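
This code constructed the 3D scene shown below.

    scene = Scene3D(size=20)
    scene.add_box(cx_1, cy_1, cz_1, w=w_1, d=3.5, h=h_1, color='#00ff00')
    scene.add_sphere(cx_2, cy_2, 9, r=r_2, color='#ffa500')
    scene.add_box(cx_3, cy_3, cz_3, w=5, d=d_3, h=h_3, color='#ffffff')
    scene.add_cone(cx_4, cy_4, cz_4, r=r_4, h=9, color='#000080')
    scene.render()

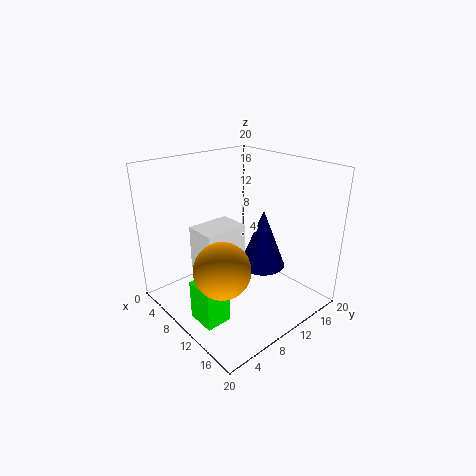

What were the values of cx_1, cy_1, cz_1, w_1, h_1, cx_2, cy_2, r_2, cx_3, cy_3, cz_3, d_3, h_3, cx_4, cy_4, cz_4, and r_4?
cx_1 = 9.5; cy_1 = 2; cz_1 = 0.5; w_1 = 4; h_1 = 5.5; cx_2 = 14; cy_2 = 4; r_2 = 3.5; cx_3 = 1.5; cy_3 = 7.5; cz_3 = 2.5; d_3 = 7; h_3 = 7; cx_4 = 9.5; cy_4 = 15.5; cz_4 = 3.5; r_4 = 3.5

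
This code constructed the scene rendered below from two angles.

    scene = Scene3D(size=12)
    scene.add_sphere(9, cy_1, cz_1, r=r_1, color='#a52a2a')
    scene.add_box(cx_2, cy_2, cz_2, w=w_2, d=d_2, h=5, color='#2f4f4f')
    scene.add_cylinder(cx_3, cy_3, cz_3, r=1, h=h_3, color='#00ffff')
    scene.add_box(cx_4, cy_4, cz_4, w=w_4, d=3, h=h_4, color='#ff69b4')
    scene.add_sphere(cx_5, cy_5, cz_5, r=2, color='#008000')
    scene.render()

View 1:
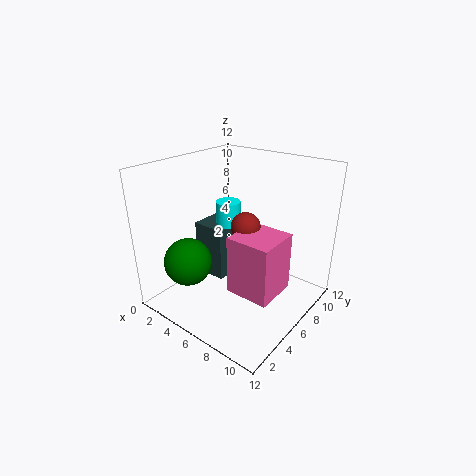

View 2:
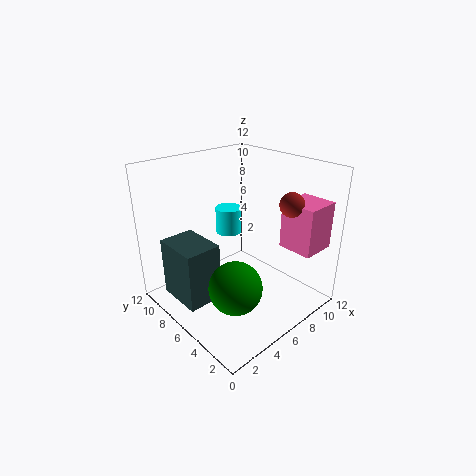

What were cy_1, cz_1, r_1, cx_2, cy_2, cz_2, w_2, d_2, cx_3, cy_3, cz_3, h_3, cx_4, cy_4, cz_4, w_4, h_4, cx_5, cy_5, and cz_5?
cy_1 = 3; cz_1 = 9; r_1 = 1; cx_2 = 1; cy_2 = 6; cz_2 = 1; w_2 = 3; d_2 = 4; cx_3 = 5; cy_3 = 6; cz_3 = 7; h_3 = 2; cx_4 = 9; cy_4 = 1; cz_4 = 5; w_4 = 3; h_4 = 4; cx_5 = 3; cy_5 = 3; cz_5 = 4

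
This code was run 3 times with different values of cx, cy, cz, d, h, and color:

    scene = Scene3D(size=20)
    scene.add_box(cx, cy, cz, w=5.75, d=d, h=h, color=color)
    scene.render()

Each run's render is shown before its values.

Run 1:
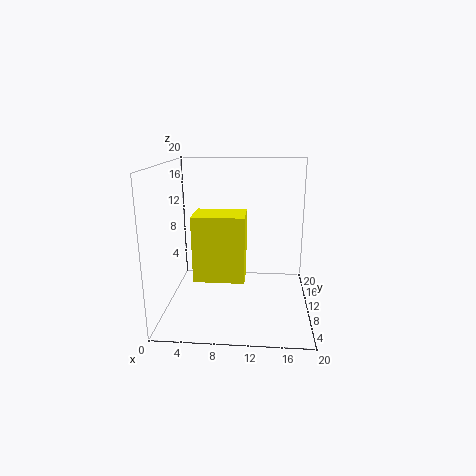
cx = 5.75
cy = 0.25
cz = 8
d = 4
h = 7.5
color = 'yellow'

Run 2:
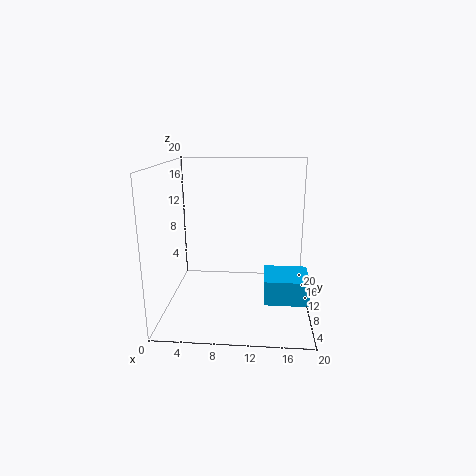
cx = 13.75
cy = 4.25
cz = 3
d = 5.25
h = 3.25
color = 'deepskyblue'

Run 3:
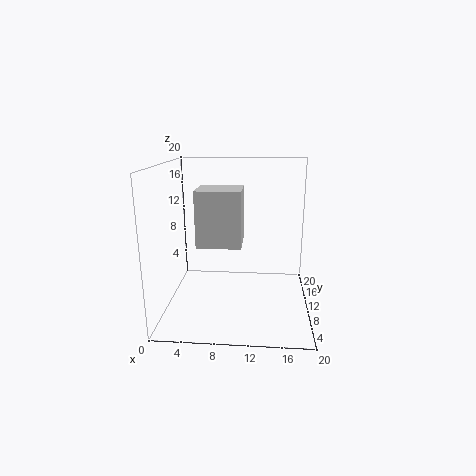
cx = 5
cy = 5.5
cz = 10
d = 5
h = 7.25
color = 'lightgray'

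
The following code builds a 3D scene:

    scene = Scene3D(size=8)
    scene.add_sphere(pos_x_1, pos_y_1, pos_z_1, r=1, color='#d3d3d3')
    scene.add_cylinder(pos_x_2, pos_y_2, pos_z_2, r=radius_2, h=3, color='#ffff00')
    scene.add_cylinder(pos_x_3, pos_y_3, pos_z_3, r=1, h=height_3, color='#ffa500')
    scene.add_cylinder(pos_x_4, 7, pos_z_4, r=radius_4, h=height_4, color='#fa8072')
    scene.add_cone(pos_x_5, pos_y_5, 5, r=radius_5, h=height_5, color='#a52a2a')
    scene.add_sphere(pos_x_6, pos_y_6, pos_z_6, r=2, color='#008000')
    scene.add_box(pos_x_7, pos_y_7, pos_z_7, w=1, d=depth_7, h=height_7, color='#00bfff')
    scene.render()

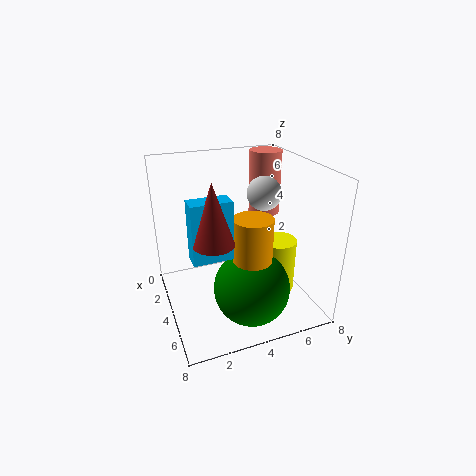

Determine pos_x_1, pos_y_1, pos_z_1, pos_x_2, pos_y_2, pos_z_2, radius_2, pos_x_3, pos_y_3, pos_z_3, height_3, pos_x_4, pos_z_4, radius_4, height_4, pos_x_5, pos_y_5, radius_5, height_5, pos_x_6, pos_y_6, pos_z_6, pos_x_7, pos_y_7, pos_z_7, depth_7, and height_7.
pos_x_1 = 3
pos_y_1 = 6
pos_z_1 = 6
pos_x_2 = 5
pos_y_2 = 6
pos_z_2 = 1
radius_2 = 1
pos_x_3 = 6
pos_y_3 = 4
pos_z_3 = 2
height_3 = 4
pos_x_4 = 1
pos_z_4 = 4
radius_4 = 1
height_4 = 4
pos_x_5 = 6
pos_y_5 = 2
radius_5 = 1
height_5 = 3
pos_x_6 = 6
pos_y_6 = 4
pos_z_6 = 2
pos_x_7 = 5
pos_y_7 = 1
pos_z_7 = 4
depth_7 = 2
height_7 = 3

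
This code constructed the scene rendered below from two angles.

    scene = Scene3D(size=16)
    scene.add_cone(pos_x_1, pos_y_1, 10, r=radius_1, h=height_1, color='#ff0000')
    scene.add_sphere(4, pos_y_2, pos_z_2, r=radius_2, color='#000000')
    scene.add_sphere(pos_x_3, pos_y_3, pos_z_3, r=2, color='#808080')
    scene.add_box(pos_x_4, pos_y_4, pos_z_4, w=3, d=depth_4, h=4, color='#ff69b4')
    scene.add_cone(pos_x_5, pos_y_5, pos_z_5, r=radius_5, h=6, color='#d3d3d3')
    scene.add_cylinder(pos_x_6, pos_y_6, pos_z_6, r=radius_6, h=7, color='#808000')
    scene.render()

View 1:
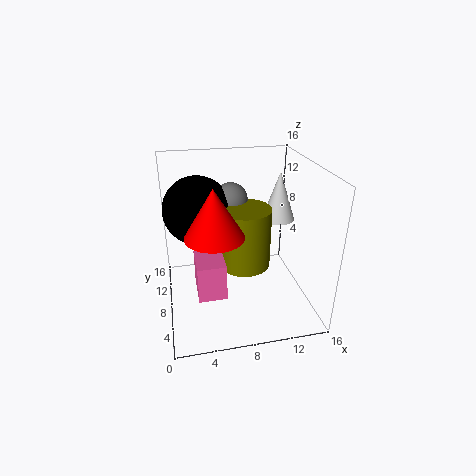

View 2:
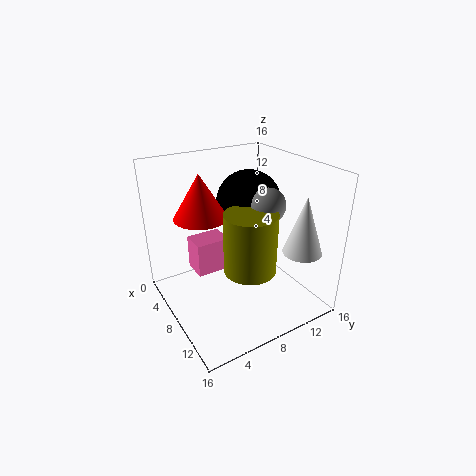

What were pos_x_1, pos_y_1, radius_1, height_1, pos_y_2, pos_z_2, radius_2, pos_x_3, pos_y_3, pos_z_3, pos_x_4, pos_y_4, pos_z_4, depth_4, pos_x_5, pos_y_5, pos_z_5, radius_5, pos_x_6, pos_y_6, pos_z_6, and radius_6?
pos_x_1 = 5; pos_y_1 = 5; radius_1 = 3; height_1 = 5; pos_y_2 = 12; pos_z_2 = 10; radius_2 = 4; pos_x_3 = 8; pos_y_3 = 12; pos_z_3 = 11; pos_x_4 = 3; pos_y_4 = 4; pos_z_4 = 3; depth_4 = 4; pos_x_5 = 14; pos_y_5 = 12; pos_z_5 = 8; radius_5 = 2; pos_x_6 = 9; pos_y_6 = 9; pos_z_6 = 4; radius_6 = 3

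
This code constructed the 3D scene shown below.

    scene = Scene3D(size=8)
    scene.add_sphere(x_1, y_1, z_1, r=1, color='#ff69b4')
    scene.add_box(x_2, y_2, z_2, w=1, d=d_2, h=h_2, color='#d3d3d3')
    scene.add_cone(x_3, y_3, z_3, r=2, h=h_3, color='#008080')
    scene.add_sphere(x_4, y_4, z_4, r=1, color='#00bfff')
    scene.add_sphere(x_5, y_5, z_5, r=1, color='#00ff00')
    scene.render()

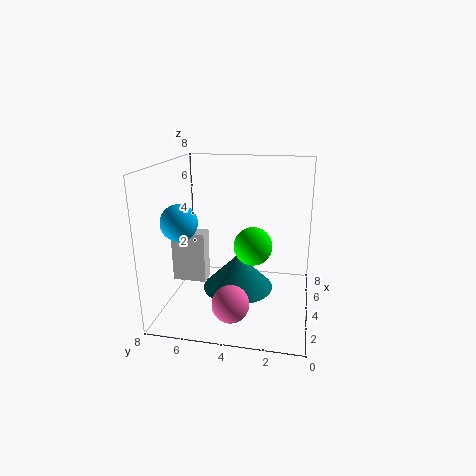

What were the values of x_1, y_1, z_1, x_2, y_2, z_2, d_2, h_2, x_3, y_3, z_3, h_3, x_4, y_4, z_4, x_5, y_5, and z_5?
x_1 = 2; y_1 = 4; z_1 = 1; x_2 = 4; y_2 = 6; z_2 = 1; d_2 = 2; h_2 = 3; x_3 = 4; y_3 = 4; z_3 = 1; h_3 = 2; x_4 = 3; y_4 = 7; z_4 = 5; x_5 = 3; y_5 = 3; z_5 = 4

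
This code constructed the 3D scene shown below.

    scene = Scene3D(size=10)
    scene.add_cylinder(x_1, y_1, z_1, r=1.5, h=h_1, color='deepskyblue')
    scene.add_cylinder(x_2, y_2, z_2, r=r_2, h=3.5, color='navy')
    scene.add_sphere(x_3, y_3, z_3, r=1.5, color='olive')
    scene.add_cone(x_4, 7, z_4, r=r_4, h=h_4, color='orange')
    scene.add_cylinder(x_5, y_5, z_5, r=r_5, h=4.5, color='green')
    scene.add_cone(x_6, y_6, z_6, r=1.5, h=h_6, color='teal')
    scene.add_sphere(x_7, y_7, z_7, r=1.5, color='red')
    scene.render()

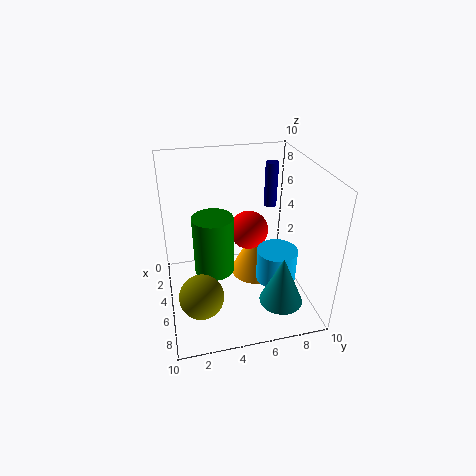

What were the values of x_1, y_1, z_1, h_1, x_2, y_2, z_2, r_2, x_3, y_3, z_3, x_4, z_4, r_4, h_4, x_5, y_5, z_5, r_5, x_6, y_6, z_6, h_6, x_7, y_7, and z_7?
x_1 = 5, y_1 = 8, z_1 = 1, h_1 = 2.5, x_2 = 1.5, y_2 = 8.5, z_2 = 5.5, r_2 = 0.5, x_3 = 7, y_3 = 2, z_3 = 2, x_4 = 3, z_4 = 0.5, r_4 = 2, h_4 = 4, x_5 = 3.5, y_5 = 3.5, z_5 = 1.5, r_5 = 1.5, x_6 = 7.5, y_6 = 7.5, z_6 = 1, h_6 = 3.5, x_7 = 2.5, y_7 = 6.5, z_7 = 4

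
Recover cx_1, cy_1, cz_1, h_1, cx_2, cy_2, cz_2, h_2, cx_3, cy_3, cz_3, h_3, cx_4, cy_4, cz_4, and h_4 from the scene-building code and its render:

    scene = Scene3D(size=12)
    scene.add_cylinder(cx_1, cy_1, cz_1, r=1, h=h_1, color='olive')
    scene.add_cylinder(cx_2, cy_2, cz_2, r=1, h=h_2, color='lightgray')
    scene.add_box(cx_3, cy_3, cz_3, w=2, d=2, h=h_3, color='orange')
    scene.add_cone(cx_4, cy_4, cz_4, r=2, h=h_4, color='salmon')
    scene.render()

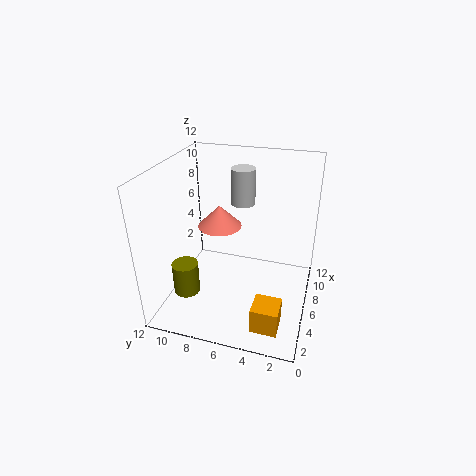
cx_1 = 2; cy_1 = 9; cz_1 = 3; h_1 = 2.5; cx_2 = 7.5; cy_2 = 6; cz_2 = 8.5; h_2 = 3; cx_3 = 0.5; cy_3 = 1.5; cz_3 = 1.5; h_3 = 2; cx_4 = 8.5; cy_4 = 8.5; cz_4 = 5.5; h_4 = 2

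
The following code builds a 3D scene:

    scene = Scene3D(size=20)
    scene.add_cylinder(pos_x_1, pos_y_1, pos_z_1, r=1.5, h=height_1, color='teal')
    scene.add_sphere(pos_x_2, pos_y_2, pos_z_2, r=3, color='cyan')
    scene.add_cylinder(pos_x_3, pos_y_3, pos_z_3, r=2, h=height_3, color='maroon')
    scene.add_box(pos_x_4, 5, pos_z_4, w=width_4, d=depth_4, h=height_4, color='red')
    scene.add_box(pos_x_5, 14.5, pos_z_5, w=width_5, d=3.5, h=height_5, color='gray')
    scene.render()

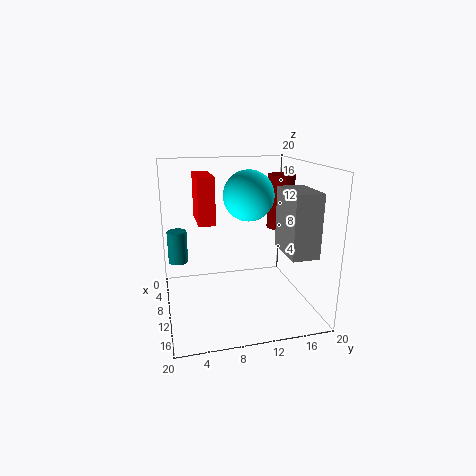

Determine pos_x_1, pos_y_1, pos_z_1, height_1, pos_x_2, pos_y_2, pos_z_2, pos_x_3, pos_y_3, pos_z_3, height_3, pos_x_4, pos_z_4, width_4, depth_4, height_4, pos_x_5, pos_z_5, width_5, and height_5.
pos_x_1 = 3.5; pos_y_1 = 2; pos_z_1 = 4.5; height_1 = 5; pos_x_2 = 15; pos_y_2 = 10; pos_z_2 = 17; pos_x_3 = 6.5; pos_y_3 = 17.5; pos_z_3 = 10; height_3 = 8; pos_x_4 = 0.5; pos_z_4 = 11; width_4 = 6.5; depth_4 = 2.5; height_4 = 7; pos_x_5 = 12.5; pos_z_5 = 9.5; width_5 = 6; height_5 = 8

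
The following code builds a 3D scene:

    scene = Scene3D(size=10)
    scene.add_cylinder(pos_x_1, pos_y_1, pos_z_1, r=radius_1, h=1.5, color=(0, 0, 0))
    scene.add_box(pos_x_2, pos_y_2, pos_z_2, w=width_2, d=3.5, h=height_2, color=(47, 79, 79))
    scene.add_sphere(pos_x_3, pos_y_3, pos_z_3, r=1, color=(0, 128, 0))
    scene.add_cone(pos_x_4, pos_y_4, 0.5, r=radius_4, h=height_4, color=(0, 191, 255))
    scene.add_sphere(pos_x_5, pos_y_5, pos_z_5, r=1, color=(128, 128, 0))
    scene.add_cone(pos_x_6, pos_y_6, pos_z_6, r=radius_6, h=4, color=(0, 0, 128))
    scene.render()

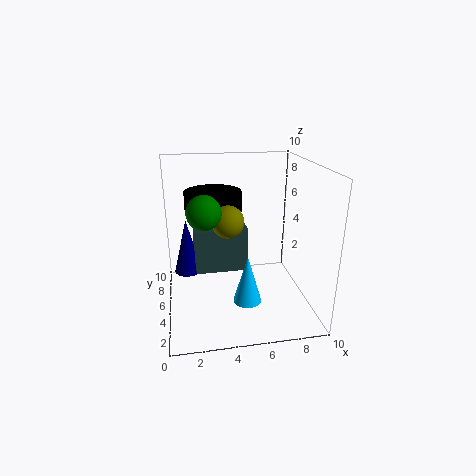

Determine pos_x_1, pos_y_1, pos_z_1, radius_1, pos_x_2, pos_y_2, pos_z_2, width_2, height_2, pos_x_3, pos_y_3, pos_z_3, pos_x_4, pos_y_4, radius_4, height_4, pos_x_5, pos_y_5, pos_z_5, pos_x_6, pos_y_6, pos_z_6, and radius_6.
pos_x_1 = 3.5
pos_y_1 = 6.5
pos_z_1 = 6.5
radius_1 = 2
pos_x_2 = 2
pos_y_2 = 4
pos_z_2 = 3
width_2 = 3.5
height_2 = 3
pos_x_3 = 2.5
pos_y_3 = 2
pos_z_3 = 8
pos_x_4 = 5.5
pos_y_4 = 4
radius_4 = 1
height_4 = 3.5
pos_x_5 = 4
pos_y_5 = 3
pos_z_5 = 7
pos_x_6 = 1.5
pos_y_6 = 6.5
pos_z_6 = 2
radius_6 = 1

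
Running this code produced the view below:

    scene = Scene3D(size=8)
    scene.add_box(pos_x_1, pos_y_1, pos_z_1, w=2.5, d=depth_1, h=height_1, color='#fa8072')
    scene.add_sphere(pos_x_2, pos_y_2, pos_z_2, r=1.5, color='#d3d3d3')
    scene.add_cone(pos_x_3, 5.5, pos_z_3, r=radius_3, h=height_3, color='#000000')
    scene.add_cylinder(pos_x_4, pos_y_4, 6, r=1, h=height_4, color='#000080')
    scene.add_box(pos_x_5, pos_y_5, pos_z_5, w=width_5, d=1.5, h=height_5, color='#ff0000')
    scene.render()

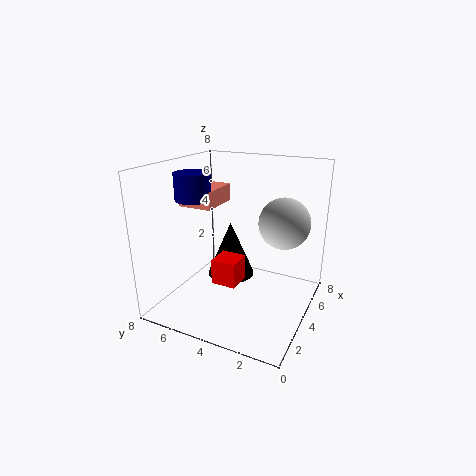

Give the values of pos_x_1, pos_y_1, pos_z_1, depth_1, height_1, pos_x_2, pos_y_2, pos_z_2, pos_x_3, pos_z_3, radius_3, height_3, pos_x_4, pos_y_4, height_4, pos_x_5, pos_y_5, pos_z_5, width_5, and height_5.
pos_x_1 = 3.5, pos_y_1 = 5.5, pos_z_1 = 5.5, depth_1 = 2, height_1 = 1, pos_x_2 = 6, pos_y_2 = 2, pos_z_2 = 4.5, pos_x_3 = 6, pos_z_3 = 0.5, radius_3 = 1.5, height_3 = 3.5, pos_x_4 = 3.5, pos_y_4 = 6.5, height_4 = 1.5, pos_x_5 = 3.5, pos_y_5 = 4, pos_z_5 = 1, width_5 = 1.5, height_5 = 1.5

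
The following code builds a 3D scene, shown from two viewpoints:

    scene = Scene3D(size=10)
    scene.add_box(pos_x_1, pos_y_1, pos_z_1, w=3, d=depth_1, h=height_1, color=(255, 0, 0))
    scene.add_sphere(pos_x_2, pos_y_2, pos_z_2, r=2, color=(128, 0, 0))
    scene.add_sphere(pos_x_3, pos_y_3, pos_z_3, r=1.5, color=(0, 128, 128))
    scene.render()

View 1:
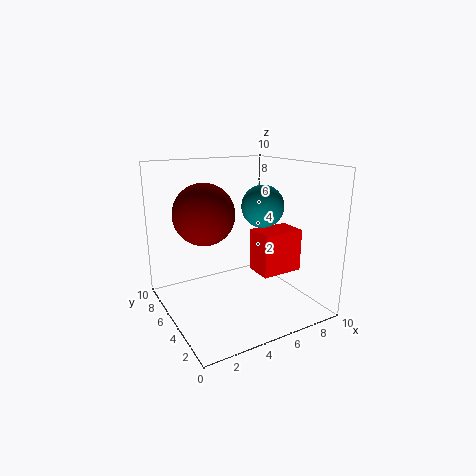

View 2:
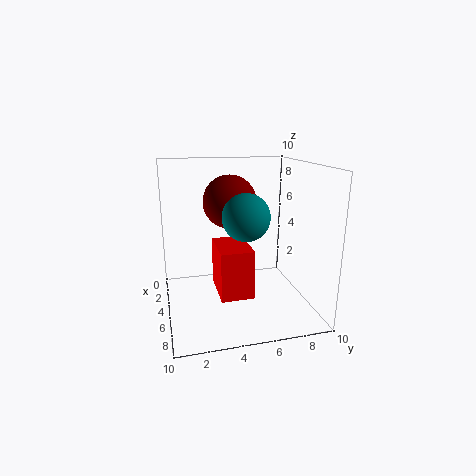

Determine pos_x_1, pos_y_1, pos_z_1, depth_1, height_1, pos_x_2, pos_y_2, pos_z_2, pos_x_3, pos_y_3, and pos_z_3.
pos_x_1 = 6, pos_y_1 = 3, pos_z_1 = 2.5, depth_1 = 2, height_1 = 3, pos_x_2 = 2.5, pos_y_2 = 5, pos_z_2 = 7, pos_x_3 = 7, pos_y_3 = 5, pos_z_3 = 7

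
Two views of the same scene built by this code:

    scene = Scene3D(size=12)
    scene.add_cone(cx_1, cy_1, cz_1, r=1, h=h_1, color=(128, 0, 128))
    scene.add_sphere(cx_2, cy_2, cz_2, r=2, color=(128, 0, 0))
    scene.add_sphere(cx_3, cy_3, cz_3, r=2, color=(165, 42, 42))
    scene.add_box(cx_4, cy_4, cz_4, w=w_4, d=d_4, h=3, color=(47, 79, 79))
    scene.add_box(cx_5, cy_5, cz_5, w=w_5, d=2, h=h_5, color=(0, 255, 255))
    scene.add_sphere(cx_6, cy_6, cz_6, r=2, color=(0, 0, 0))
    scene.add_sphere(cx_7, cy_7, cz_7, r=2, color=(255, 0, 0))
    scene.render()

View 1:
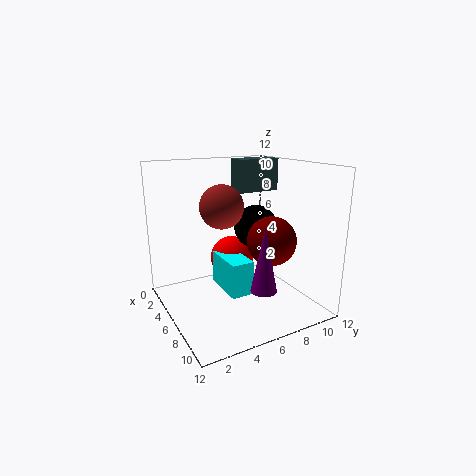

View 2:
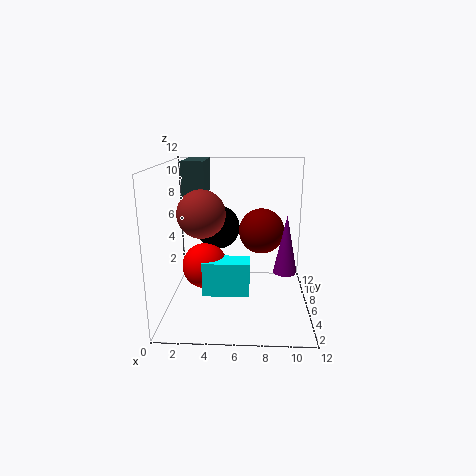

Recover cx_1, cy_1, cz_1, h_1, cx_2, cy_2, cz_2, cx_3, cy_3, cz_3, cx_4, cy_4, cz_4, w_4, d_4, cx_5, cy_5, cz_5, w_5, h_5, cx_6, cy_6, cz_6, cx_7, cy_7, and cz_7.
cx_1 = 10; cy_1 = 6; cz_1 = 3; h_1 = 5; cx_2 = 8; cy_2 = 8; cz_2 = 6; cx_3 = 3; cy_3 = 6; cz_3 = 8; cx_4 = 1; cy_4 = 8; cz_4 = 9; w_4 = 2; d_4 = 4; cx_5 = 3; cy_5 = 5; cz_5 = 1; w_5 = 4; h_5 = 3; cx_6 = 4; cy_6 = 9; cz_6 = 6; cx_7 = 3; cy_7 = 7; cz_7 = 3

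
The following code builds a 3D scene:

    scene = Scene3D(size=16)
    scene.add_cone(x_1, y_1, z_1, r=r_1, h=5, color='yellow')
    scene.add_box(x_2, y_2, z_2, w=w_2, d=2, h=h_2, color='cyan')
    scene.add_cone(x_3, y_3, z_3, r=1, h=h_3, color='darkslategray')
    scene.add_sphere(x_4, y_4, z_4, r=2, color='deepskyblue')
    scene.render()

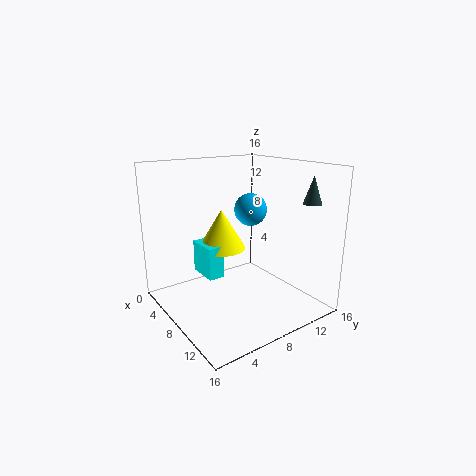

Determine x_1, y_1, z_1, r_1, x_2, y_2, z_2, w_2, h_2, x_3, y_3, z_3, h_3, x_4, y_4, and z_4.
x_1 = 3; y_1 = 9; z_1 = 5; r_1 = 3; x_2 = 1; y_2 = 6; z_2 = 2; w_2 = 4; h_2 = 4; x_3 = 13; y_3 = 14; z_3 = 12; h_3 = 3; x_4 = 5; y_4 = 12; z_4 = 10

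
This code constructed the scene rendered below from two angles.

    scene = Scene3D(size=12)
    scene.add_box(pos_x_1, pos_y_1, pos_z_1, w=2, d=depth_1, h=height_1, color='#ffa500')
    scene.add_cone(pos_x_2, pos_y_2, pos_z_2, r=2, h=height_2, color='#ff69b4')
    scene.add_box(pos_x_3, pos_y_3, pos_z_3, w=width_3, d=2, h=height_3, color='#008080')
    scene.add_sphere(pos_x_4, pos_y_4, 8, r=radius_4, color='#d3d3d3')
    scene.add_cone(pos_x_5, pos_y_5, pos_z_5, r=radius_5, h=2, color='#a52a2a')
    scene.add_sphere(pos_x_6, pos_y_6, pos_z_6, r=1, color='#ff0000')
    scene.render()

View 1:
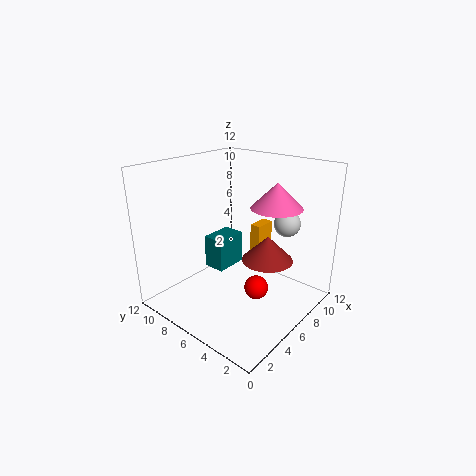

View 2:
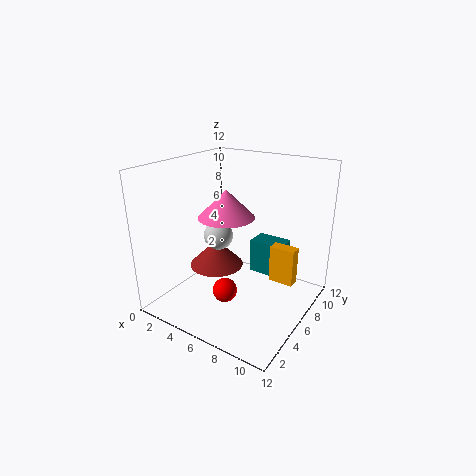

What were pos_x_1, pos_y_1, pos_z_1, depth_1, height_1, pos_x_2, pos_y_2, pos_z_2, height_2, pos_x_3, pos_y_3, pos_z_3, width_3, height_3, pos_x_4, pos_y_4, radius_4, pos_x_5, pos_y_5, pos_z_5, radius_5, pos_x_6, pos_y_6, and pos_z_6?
pos_x_1 = 9
pos_y_1 = 6
pos_z_1 = 3
depth_1 = 1
height_1 = 3
pos_x_2 = 7
pos_y_2 = 3
pos_z_2 = 9
height_2 = 2
pos_x_3 = 6
pos_y_3 = 8
pos_z_3 = 2
width_3 = 3
height_3 = 3
pos_x_4 = 7
pos_y_4 = 2
radius_4 = 1
pos_x_5 = 6
pos_y_5 = 3
pos_z_5 = 5
radius_5 = 2
pos_x_6 = 6
pos_y_6 = 4
pos_z_6 = 2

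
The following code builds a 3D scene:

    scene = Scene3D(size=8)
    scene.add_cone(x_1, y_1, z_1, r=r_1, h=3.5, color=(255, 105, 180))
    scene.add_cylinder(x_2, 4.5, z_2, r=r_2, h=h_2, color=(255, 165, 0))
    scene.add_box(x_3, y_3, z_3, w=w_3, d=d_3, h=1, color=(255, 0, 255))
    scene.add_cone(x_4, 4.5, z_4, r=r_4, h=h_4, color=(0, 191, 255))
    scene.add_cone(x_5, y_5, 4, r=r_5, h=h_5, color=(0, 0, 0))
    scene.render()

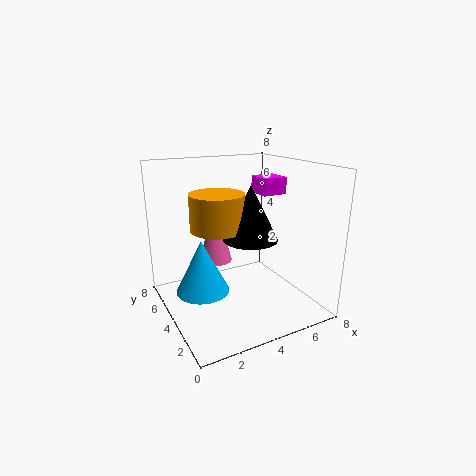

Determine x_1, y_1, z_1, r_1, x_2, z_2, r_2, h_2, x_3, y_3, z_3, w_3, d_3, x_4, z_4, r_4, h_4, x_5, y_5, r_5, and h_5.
x_1 = 3.5, y_1 = 6, z_1 = 2, r_1 = 1, x_2 = 3, z_2 = 4.5, r_2 = 1.5, h_2 = 2, x_3 = 6, y_3 = 4.5, z_3 = 6, w_3 = 1.5, d_3 = 1.5, x_4 = 2, z_4 = 1, r_4 = 1.5, h_4 = 3, x_5 = 4.5, y_5 = 3.5, r_5 = 1.5, h_5 = 3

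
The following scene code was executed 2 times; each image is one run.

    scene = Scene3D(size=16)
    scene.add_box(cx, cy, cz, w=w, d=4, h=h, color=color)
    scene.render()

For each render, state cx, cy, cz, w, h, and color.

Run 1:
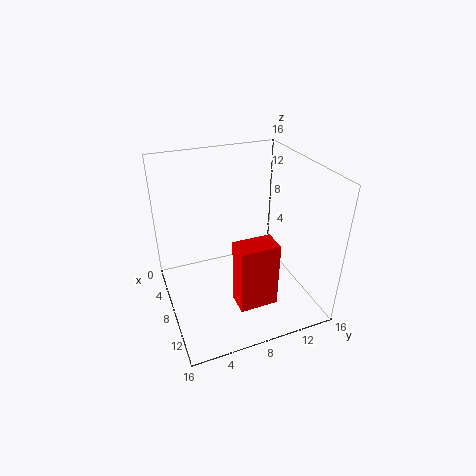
cx = 11.5
cy = 6
cz = 3
w = 2.5
h = 7
color = 'red'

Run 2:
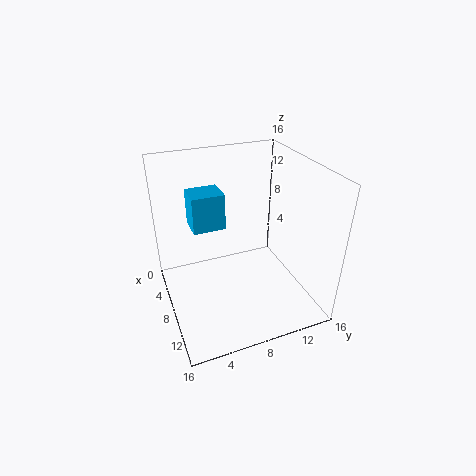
cx = 0.5
cy = 4
cz = 7
w = 3.5
h = 4.5
color = 'deepskyblue'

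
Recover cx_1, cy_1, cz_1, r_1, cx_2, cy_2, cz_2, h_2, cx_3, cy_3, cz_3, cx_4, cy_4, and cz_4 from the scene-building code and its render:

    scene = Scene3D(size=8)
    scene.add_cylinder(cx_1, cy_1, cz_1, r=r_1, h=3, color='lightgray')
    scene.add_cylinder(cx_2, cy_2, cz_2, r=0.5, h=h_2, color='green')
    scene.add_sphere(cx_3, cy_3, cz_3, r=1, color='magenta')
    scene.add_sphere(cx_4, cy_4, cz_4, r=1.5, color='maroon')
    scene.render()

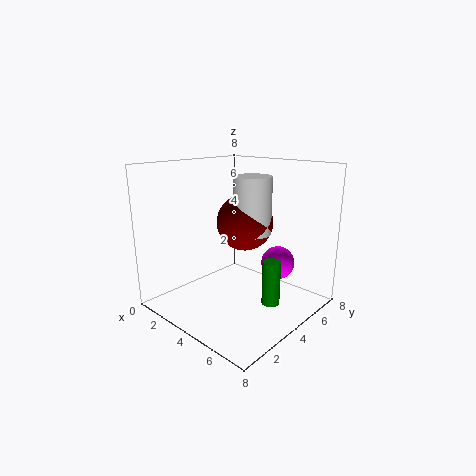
cx_1 = 5
cy_1 = 4
cz_1 = 4.5
r_1 = 1
cx_2 = 6
cy_2 = 4.5
cz_2 = 0.5
h_2 = 2.5
cx_3 = 5
cy_3 = 6.5
cz_3 = 2
cx_4 = 4.5
cy_4 = 4
cz_4 = 5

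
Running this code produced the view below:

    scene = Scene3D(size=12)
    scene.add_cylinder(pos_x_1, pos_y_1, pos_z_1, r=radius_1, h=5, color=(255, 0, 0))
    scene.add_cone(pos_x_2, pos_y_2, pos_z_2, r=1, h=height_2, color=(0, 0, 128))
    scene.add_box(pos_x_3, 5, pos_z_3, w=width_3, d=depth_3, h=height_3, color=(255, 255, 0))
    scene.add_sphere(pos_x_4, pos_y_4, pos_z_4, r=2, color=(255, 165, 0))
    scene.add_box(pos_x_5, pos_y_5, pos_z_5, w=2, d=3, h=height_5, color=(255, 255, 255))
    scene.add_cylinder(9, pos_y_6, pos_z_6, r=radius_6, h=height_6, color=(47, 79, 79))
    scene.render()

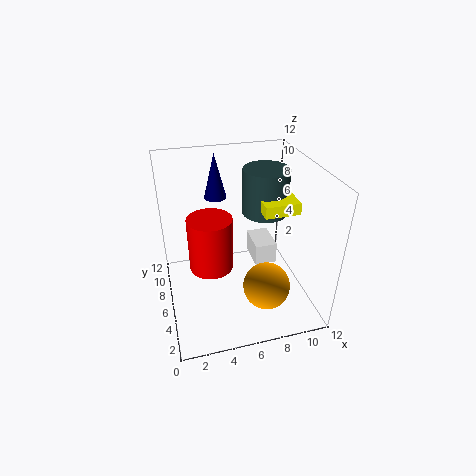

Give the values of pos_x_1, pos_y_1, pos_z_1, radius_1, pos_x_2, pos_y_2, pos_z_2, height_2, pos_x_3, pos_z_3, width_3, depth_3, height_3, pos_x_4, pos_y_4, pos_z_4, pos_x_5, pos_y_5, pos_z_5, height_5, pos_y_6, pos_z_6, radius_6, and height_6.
pos_x_1 = 4, pos_y_1 = 8, pos_z_1 = 2, radius_1 = 2, pos_x_2 = 5, pos_y_2 = 10, pos_z_2 = 8, height_2 = 4, pos_x_3 = 8, pos_z_3 = 8, width_3 = 3, depth_3 = 3, height_3 = 1, pos_x_4 = 8, pos_y_4 = 4, pos_z_4 = 2, pos_x_5 = 8, pos_y_5 = 7, pos_z_5 = 2, height_5 = 2, pos_y_6 = 8, pos_z_6 = 7, radius_6 = 2, height_6 = 4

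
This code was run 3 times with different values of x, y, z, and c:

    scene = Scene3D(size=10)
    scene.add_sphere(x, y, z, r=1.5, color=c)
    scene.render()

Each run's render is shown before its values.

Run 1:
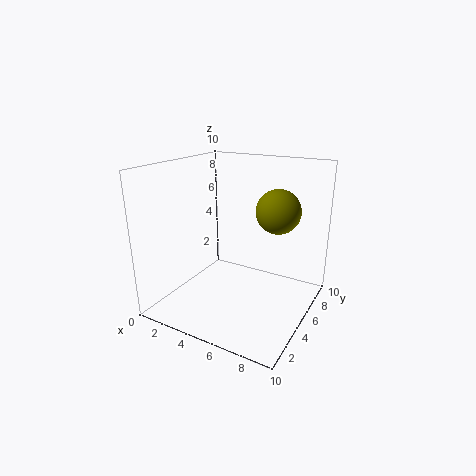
x = 7.5; y = 6; z = 7; c = 'olive'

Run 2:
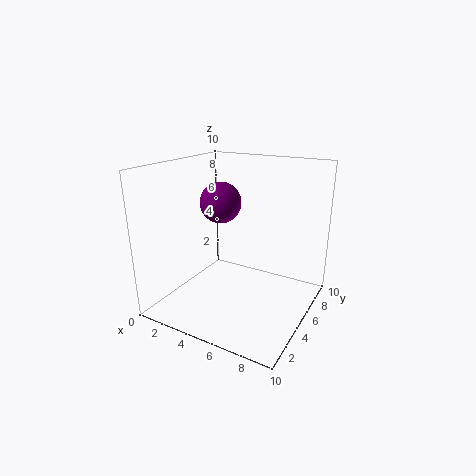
x = 3; y = 6; z = 7; c = 'purple'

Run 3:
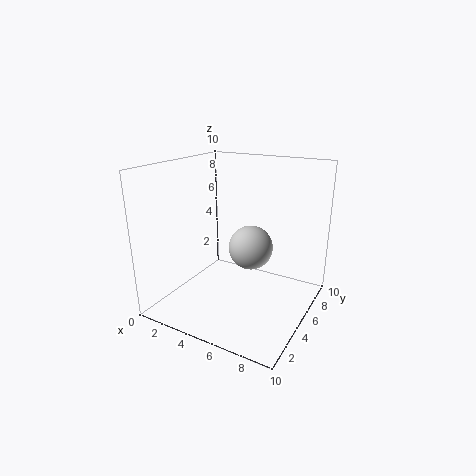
x = 6; y = 5; z = 4.5; c = 'lightgray'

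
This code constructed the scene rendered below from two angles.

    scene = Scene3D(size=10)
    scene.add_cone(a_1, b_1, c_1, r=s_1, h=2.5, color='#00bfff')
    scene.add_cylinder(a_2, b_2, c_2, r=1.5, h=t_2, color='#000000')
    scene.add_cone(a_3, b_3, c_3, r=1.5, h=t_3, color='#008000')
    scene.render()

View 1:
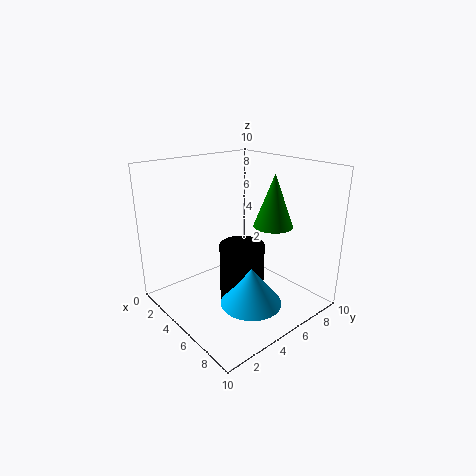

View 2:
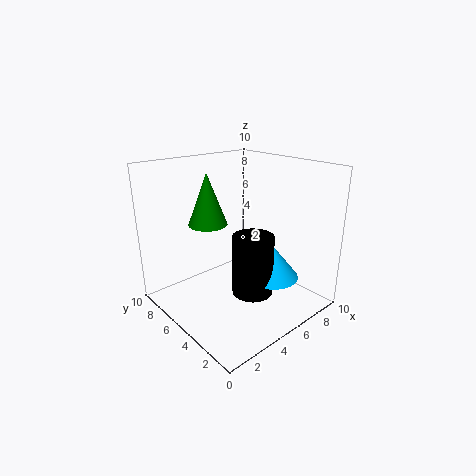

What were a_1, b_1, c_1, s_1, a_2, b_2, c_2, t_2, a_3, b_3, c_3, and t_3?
a_1 = 7.5; b_1 = 4; c_1 = 1.5; s_1 = 2; a_2 = 6; b_2 = 4.5; c_2 = 0.5; t_2 = 4.5; a_3 = 5; b_3 = 8.5; c_3 = 5; t_3 = 4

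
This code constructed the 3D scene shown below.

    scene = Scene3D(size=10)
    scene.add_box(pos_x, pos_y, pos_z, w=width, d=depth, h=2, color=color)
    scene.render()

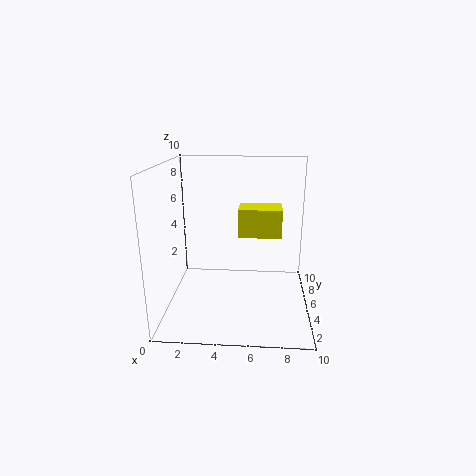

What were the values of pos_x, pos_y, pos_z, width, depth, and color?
pos_x = 5, pos_y = 5, pos_z = 5, width = 3, depth = 2, color = 'yellow'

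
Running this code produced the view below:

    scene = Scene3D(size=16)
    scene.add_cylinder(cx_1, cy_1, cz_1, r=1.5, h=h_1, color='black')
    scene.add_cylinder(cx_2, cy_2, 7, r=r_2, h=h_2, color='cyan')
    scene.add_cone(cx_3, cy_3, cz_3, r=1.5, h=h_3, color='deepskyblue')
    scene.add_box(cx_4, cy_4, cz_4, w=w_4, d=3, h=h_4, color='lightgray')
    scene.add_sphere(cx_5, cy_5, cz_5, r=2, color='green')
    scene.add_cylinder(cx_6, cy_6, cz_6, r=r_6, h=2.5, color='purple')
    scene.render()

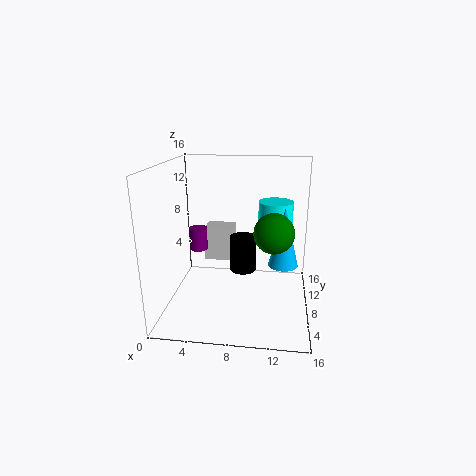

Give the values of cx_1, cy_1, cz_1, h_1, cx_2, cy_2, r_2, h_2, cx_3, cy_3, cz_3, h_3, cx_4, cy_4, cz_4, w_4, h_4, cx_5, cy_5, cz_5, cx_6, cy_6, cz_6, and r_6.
cx_1 = 8.5; cy_1 = 8.5; cz_1 = 4; h_1 = 4; cx_2 = 12; cy_2 = 11; r_2 = 2; h_2 = 4.5; cx_3 = 13; cy_3 = 5; cz_3 = 6.5; h_3 = 6; cx_4 = 3.5; cy_4 = 10.5; cz_4 = 4; w_4 = 3.5; h_4 = 4; cx_5 = 12; cy_5 = 4.5; cz_5 = 10; cx_6 = 3.5; cy_6 = 8; cz_6 = 6.5; r_6 = 1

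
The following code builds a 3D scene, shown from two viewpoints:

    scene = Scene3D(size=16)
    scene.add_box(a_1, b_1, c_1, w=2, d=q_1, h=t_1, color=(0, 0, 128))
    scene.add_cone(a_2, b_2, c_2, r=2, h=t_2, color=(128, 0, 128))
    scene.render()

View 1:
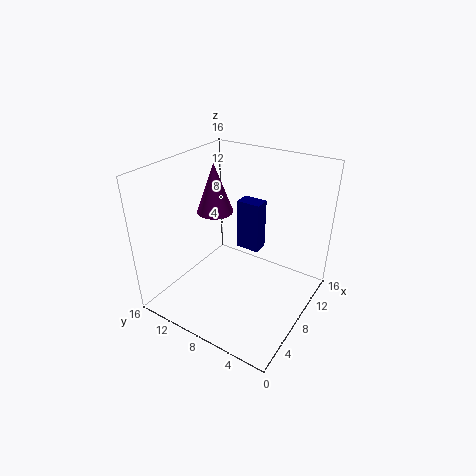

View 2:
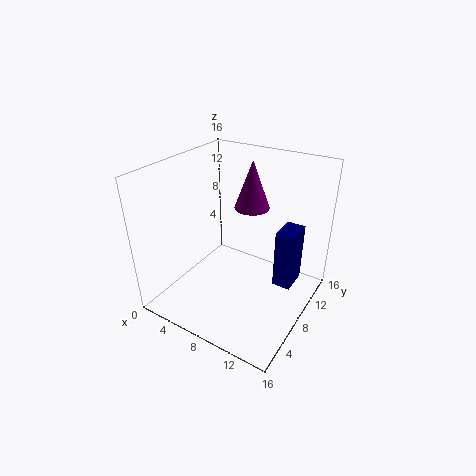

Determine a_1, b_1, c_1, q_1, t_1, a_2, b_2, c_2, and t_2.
a_1 = 12.5; b_1 = 8; c_1 = 3.5; q_1 = 3; t_1 = 6.5; a_2 = 8; b_2 = 11; c_2 = 10.5; t_2 = 5.5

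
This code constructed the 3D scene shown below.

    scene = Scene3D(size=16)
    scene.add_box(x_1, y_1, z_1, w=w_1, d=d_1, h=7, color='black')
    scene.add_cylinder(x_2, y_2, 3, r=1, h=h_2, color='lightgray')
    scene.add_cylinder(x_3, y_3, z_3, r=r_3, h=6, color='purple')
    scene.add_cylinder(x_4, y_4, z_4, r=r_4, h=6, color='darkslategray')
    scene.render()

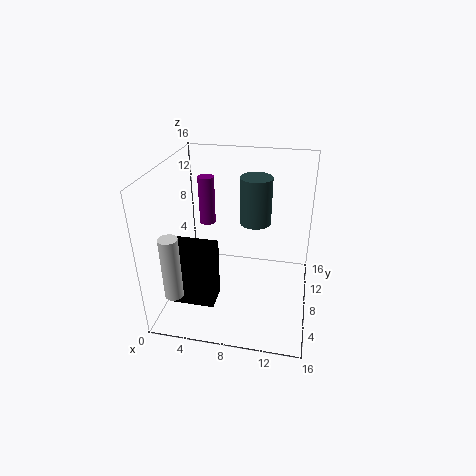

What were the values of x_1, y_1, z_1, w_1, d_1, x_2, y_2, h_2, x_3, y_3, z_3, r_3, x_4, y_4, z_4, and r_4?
x_1 = 1; y_1 = 4; z_1 = 1; w_1 = 5; d_1 = 3; x_2 = 2; y_2 = 3; h_2 = 7; x_3 = 3; y_3 = 13; z_3 = 7; r_3 = 1; x_4 = 9; y_4 = 14; z_4 = 7; r_4 = 2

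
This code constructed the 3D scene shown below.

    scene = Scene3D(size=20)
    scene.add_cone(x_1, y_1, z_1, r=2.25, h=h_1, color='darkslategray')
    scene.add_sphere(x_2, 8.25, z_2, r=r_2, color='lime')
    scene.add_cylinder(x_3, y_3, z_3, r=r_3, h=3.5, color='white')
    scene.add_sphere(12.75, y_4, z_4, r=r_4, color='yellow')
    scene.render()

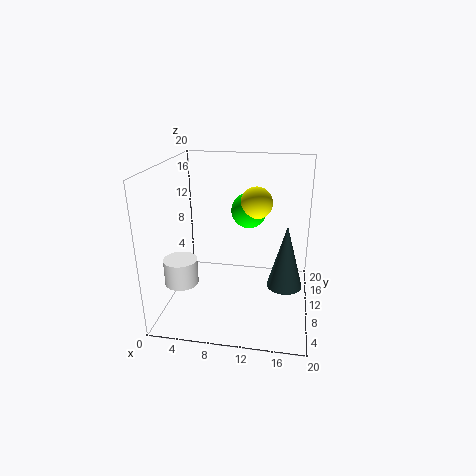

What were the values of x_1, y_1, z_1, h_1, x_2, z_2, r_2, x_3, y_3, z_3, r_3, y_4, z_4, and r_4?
x_1 = 16.75; y_1 = 6.25; z_1 = 5.5; h_1 = 8.25; x_2 = 11.75; z_2 = 14.75; r_2 = 2.25; x_3 = 3; y_3 = 5.75; z_3 = 4.75; r_3 = 2.25; y_4 = 7.5; z_4 = 16; r_4 = 2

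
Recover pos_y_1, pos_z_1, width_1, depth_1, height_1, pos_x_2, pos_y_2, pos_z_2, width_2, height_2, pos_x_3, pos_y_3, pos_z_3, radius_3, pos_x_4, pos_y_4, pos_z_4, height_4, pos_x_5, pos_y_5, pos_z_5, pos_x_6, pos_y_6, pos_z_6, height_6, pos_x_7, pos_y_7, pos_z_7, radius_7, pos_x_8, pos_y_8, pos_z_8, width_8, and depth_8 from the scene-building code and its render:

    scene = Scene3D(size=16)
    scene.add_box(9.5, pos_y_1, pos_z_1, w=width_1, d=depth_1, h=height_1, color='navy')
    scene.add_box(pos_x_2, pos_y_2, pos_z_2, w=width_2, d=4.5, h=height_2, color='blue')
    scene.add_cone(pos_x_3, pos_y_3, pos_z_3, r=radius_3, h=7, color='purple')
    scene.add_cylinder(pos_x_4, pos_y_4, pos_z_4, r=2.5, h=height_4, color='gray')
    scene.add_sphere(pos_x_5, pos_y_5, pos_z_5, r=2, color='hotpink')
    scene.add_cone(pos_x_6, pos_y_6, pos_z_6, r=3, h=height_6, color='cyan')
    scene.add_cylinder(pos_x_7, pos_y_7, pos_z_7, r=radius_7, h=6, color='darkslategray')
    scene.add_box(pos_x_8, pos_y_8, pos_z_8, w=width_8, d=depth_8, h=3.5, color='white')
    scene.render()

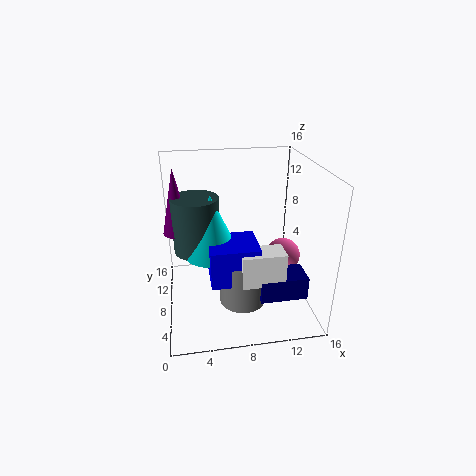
pos_y_1 = 2.5, pos_z_1 = 3, width_1 = 5, depth_1 = 3, height_1 = 2.5, pos_x_2 = 4.5, pos_y_2 = 3, pos_z_2 = 5, width_2 = 5, height_2 = 4, pos_x_3 = 1.5, pos_y_3 = 8.5, pos_z_3 = 9, radius_3 = 1.5, pos_x_4 = 8, pos_y_4 = 5, pos_z_4 = 2, height_4 = 5, pos_x_5 = 13.5, pos_y_5 = 8.5, pos_z_5 = 5, pos_x_6 = 5, pos_y_6 = 7, pos_z_6 = 7, height_6 = 6.5, pos_x_7 = 3.5, pos_y_7 = 8, pos_z_7 = 7, radius_7 = 2.5, pos_x_8 = 7.5, pos_y_8 = 2.5, pos_z_8 = 5, width_8 = 4.5, depth_8 = 2.5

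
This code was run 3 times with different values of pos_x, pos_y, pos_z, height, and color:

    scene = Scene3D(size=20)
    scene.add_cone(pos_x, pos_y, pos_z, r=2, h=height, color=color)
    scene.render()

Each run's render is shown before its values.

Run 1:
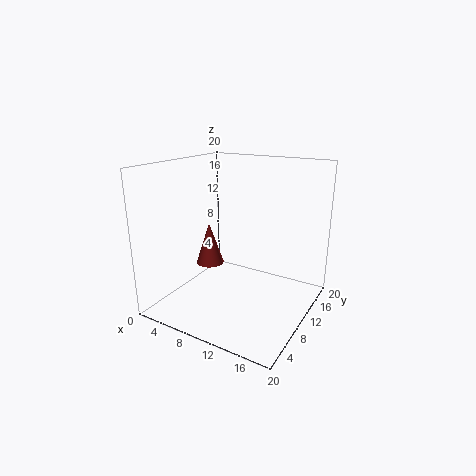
pos_x = 5.5
pos_y = 9.5
pos_z = 5.5
height = 6
color = 'brown'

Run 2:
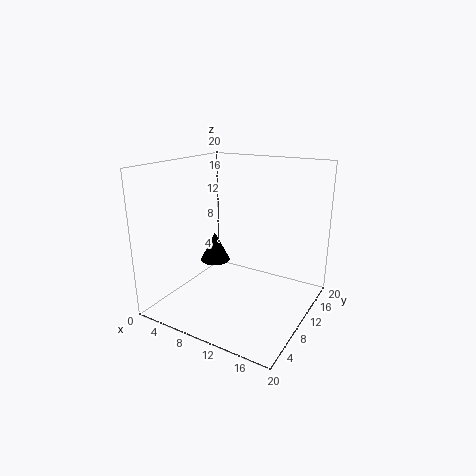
pos_x = 7.5
pos_y = 8
pos_z = 7
height = 4
color = 'black'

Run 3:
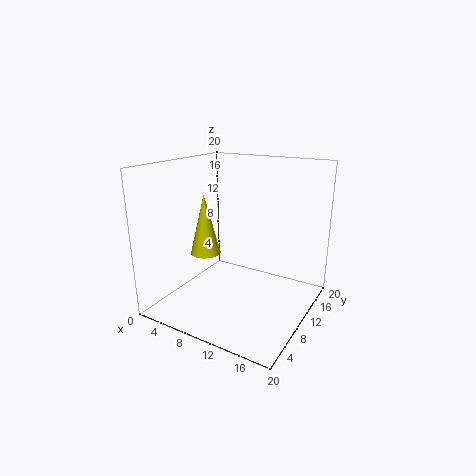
pos_x = 7
pos_y = 6.5
pos_z = 8.5
height = 8
color = 'yellow'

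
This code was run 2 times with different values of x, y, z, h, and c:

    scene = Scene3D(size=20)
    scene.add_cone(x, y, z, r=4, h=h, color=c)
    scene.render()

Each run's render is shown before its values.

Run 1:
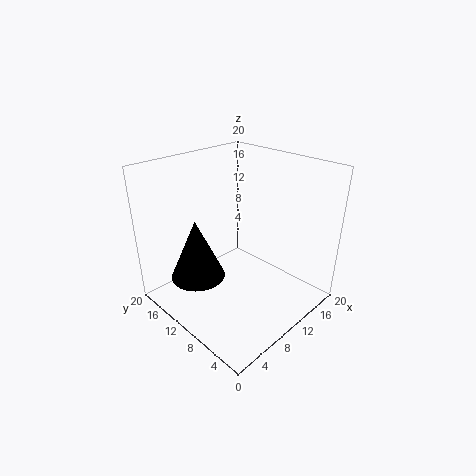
x = 6.5, y = 15, z = 3, h = 9, c = 'black'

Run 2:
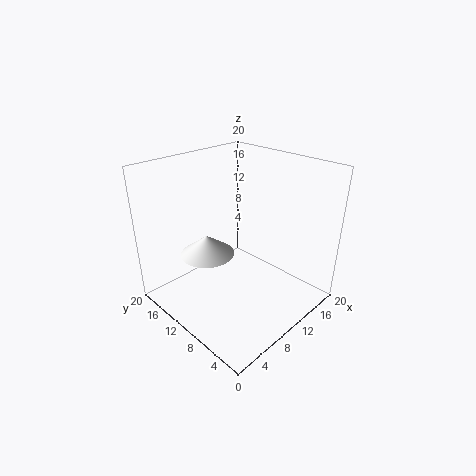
x = 8.5, y = 15, z = 6, h = 3, c = 'white'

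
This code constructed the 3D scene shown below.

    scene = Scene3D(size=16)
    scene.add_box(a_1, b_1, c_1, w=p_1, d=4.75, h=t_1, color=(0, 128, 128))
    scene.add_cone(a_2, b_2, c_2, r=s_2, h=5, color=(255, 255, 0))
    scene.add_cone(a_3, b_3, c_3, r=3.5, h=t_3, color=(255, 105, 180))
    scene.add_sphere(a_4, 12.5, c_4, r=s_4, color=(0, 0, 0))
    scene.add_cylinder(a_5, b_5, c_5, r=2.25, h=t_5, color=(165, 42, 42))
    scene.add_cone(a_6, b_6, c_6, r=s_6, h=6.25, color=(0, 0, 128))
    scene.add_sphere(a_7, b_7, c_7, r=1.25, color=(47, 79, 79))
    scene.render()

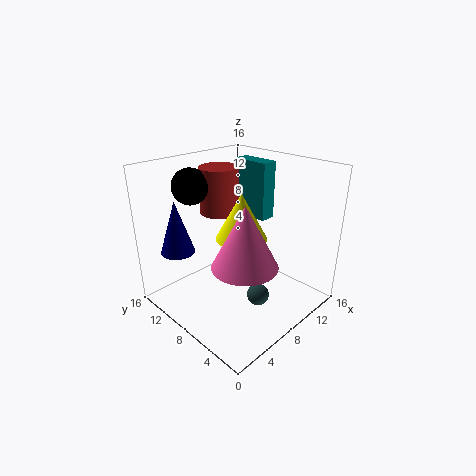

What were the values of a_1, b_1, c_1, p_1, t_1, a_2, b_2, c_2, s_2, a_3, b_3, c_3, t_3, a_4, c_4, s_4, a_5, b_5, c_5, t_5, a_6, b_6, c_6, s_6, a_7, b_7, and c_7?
a_1 = 13
b_1 = 8.75
c_1 = 8.25
p_1 = 2
t_1 = 7
a_2 = 7.5
b_2 = 7
c_2 = 8.5
s_2 = 2.75
a_3 = 6.25
b_3 = 5.25
c_3 = 6.25
t_3 = 6.75
a_4 = 5.25
c_4 = 13.5
s_4 = 2
a_5 = 8.5
b_5 = 11.5
c_5 = 10
t_5 = 5.25
a_6 = 4
b_6 = 14
c_6 = 5.5
s_6 = 2
a_7 = 8.5
b_7 = 5.25
c_7 = 1.5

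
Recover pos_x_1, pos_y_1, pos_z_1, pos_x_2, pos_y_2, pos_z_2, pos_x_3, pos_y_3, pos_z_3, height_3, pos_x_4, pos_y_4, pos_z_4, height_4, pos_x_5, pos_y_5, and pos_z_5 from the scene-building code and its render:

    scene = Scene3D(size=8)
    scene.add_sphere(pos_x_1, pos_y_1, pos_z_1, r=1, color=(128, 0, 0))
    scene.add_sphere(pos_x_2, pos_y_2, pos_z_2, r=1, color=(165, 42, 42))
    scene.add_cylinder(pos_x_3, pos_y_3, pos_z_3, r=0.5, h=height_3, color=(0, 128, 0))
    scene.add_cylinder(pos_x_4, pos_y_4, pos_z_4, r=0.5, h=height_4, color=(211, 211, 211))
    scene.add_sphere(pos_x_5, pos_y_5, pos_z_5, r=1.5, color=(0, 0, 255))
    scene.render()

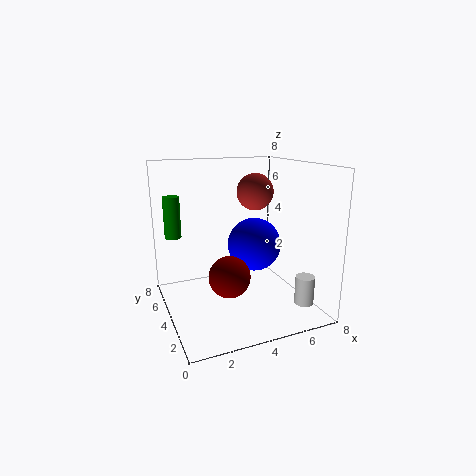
pos_x_1 = 2.5; pos_y_1 = 1.5; pos_z_1 = 3; pos_x_2 = 5; pos_y_2 = 4; pos_z_2 = 6.5; pos_x_3 = 1; pos_y_3 = 7; pos_z_3 = 3.5; height_3 = 2.5; pos_x_4 = 6.5; pos_y_4 = 1; pos_z_4 = 1; height_4 = 1.5; pos_x_5 = 5; pos_y_5 = 4; pos_z_5 = 3.5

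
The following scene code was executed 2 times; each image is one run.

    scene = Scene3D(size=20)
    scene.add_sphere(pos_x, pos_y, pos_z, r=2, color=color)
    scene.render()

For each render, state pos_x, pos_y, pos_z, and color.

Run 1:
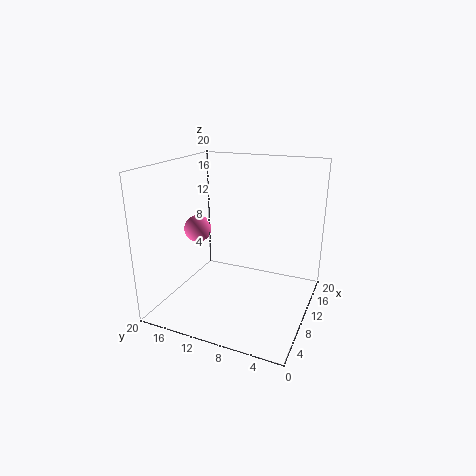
pos_x = 11; pos_y = 17; pos_z = 10; color = 'hotpink'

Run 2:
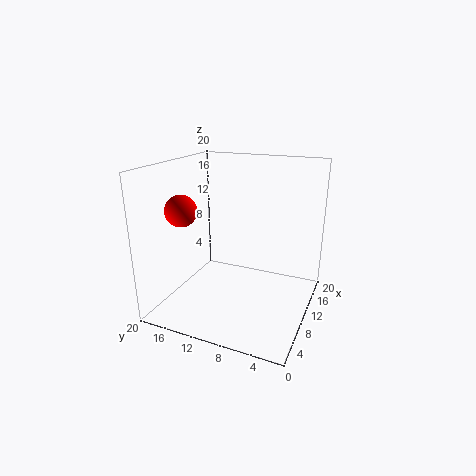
pos_x = 4; pos_y = 15; pos_z = 15; color = 'red'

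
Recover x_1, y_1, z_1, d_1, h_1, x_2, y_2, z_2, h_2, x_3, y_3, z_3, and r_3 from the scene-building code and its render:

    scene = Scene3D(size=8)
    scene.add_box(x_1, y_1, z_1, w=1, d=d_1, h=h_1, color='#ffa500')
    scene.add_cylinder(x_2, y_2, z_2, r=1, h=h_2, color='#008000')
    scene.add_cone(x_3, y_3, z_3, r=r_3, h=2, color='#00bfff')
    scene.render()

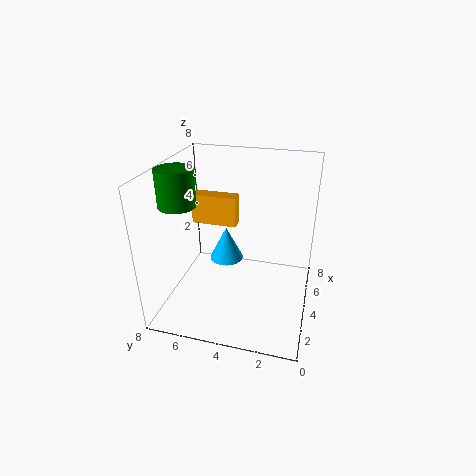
x_1 = 7
y_1 = 5
z_1 = 3
d_1 = 3
h_1 = 2
x_2 = 3
y_2 = 7
z_2 = 6
h_2 = 2
x_3 = 5
y_3 = 5
z_3 = 2
r_3 = 1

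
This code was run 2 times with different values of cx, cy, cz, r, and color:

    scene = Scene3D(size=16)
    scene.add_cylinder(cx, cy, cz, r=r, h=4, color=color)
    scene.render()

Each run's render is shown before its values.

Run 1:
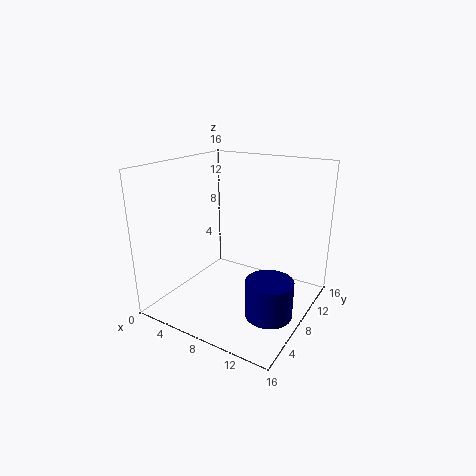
cx = 13
cy = 6
cz = 1
r = 2.5
color = 'navy'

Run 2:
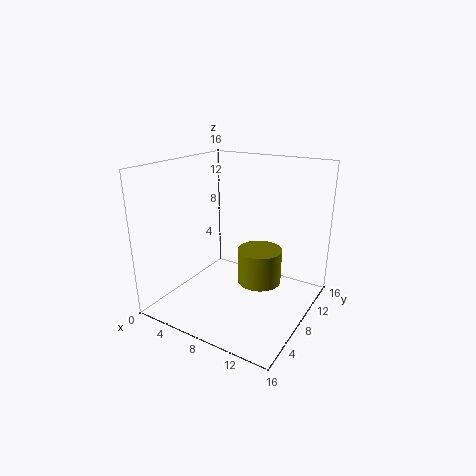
cx = 10
cy = 9.5
cz = 2.5
r = 2.5
color = 'olive'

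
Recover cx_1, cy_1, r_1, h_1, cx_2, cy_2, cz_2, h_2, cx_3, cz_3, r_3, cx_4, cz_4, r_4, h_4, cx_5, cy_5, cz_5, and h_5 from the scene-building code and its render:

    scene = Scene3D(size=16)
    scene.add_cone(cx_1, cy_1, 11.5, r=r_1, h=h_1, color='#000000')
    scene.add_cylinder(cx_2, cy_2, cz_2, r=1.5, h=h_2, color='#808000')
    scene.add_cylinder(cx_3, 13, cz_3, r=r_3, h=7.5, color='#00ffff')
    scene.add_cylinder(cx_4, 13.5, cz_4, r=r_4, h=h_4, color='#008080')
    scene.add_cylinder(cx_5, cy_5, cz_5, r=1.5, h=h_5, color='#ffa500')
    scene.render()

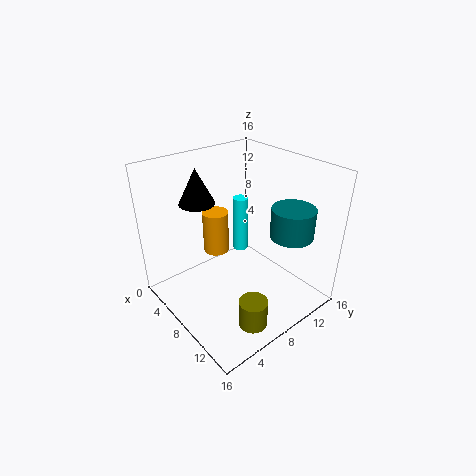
cx_1 = 4, cy_1 = 5.5, r_1 = 2, h_1 = 4, cx_2 = 13.5, cy_2 = 5.5, cz_2 = 1, h_2 = 3, cx_3 = 2.5, cz_3 = 2, r_3 = 1, cx_4 = 11, cz_4 = 7.5, r_4 = 2.5, h_4 = 3.5, cx_5 = 4.5, cy_5 = 7.5, cz_5 = 5, h_5 = 5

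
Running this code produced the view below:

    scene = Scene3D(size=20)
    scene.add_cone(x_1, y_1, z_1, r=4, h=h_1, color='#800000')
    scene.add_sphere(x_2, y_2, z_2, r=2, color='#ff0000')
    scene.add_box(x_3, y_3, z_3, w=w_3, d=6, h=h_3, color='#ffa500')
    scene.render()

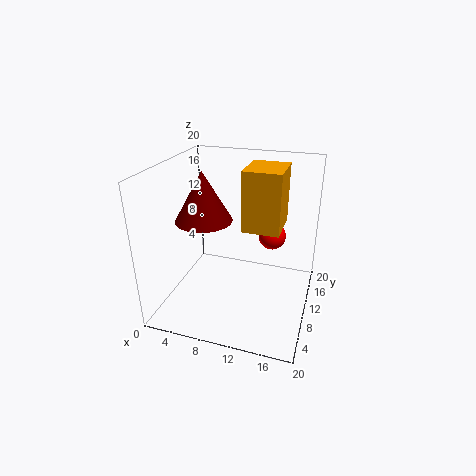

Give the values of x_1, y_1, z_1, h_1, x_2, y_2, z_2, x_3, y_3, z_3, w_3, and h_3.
x_1 = 5; y_1 = 10; z_1 = 12; h_1 = 7; x_2 = 14; y_2 = 14; z_2 = 9; x_3 = 11; y_3 = 8; z_3 = 12; w_3 = 5; h_3 = 8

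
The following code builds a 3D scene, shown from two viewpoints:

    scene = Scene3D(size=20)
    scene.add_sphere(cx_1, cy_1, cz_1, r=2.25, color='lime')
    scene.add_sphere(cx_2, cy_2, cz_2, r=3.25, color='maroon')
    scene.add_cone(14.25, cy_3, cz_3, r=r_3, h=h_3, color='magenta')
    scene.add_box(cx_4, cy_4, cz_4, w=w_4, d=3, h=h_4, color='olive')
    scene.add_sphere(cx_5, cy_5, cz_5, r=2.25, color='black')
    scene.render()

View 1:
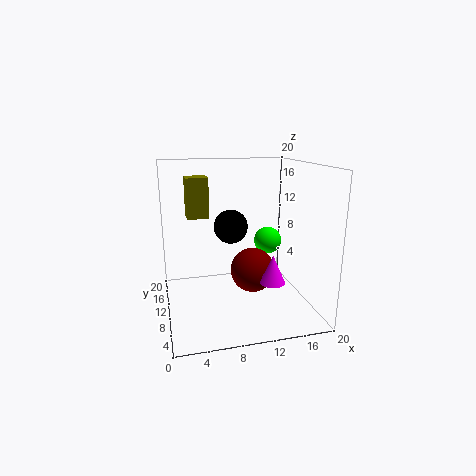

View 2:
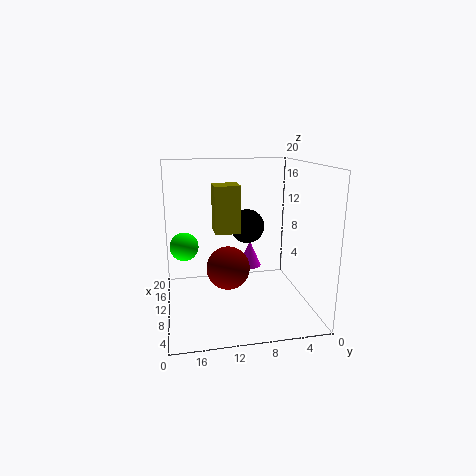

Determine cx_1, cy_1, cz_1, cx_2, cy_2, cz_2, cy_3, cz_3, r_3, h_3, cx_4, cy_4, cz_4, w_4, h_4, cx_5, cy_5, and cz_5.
cx_1 = 17
cy_1 = 17.25
cz_1 = 6.75
cx_2 = 12.5
cy_2 = 11
cz_2 = 4.5
cy_3 = 7.25
cz_3 = 4
r_3 = 1.75
h_3 = 4
cx_4 = 3.25
cy_4 = 11
cz_4 = 12.75
w_4 = 3
h_4 = 5.5
cx_5 = 8.75
cy_5 = 9
cz_5 = 12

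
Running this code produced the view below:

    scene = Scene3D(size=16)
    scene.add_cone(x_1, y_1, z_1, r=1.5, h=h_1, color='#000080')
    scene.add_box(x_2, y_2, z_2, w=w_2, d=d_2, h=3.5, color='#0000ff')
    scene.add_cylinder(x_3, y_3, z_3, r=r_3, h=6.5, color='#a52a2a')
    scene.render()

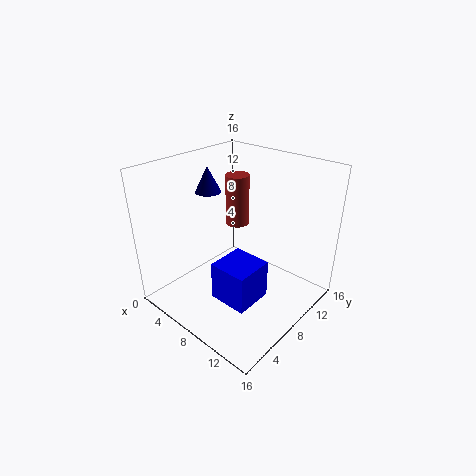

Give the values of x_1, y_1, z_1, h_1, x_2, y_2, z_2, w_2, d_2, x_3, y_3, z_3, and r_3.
x_1 = 3
y_1 = 8.5
z_1 = 12
h_1 = 3
x_2 = 11.5
y_2 = 0.5
z_2 = 6.5
w_2 = 3.5
d_2 = 3.5
x_3 = 3.5
y_3 = 13
z_3 = 6.5
r_3 = 1.5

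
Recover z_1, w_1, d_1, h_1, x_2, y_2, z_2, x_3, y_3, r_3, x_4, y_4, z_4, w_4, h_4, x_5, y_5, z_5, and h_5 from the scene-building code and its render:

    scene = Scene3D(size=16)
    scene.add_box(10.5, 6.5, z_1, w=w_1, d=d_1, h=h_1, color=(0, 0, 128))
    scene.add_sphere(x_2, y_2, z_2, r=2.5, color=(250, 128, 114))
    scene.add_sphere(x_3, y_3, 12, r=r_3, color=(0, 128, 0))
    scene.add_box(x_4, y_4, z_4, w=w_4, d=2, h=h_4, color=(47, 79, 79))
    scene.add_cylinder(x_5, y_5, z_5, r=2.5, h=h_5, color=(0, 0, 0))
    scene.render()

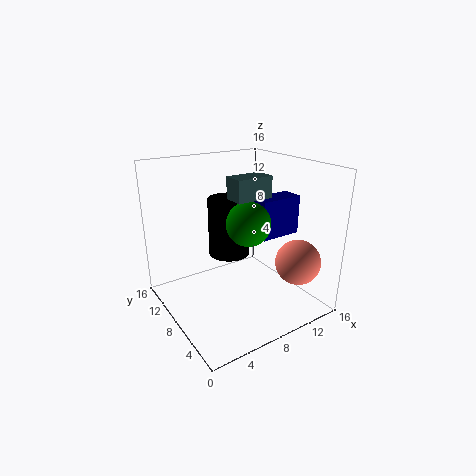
z_1 = 7.5, w_1 = 5, d_1 = 2.5, h_1 = 4.5, x_2 = 13, y_2 = 3.5, z_2 = 5.5, x_3 = 5.5, y_3 = 2.5, r_3 = 2, x_4 = 4.5, y_4 = 2.5, z_4 = 14, w_4 = 3.5, h_4 = 2, x_5 = 9, y_5 = 11.5, z_5 = 4.5, h_5 = 7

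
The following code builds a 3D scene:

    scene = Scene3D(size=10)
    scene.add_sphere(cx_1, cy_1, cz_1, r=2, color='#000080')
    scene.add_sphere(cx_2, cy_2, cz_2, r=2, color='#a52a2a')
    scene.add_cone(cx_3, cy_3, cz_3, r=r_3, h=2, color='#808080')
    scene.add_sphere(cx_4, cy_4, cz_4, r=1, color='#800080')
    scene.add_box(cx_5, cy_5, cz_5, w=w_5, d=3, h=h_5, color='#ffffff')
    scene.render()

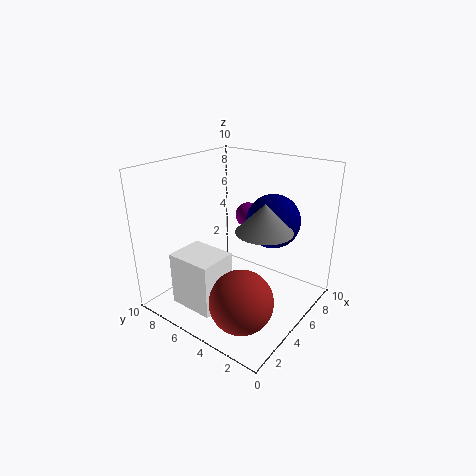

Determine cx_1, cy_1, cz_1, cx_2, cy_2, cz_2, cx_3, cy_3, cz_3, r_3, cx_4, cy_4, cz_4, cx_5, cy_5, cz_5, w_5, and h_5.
cx_1 = 8; cy_1 = 4; cz_1 = 5.5; cx_2 = 2; cy_2 = 2.5; cz_2 = 2.5; cx_3 = 6; cy_3 = 3.5; cz_3 = 5.5; r_3 = 2; cx_4 = 9; cy_4 = 7; cz_4 = 5; cx_5 = 0.5; cy_5 = 4; cz_5 = 1.5; w_5 = 2.5; h_5 = 3.5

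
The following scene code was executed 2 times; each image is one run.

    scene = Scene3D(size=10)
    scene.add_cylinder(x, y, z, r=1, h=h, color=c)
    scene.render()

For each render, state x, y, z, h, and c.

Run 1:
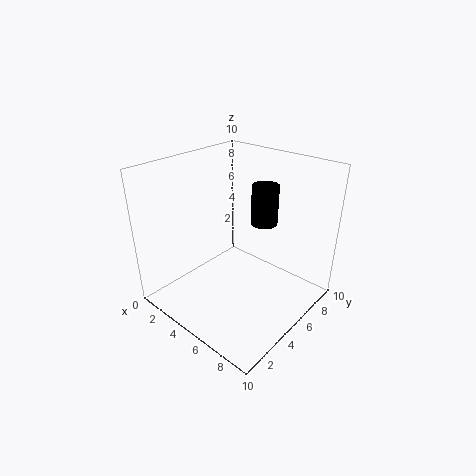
x = 5
y = 8
z = 5
h = 3
c = 'black'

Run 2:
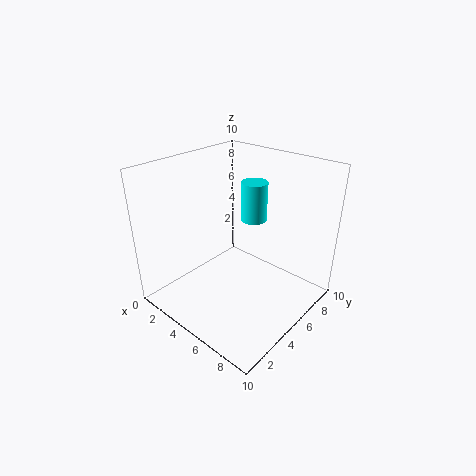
x = 4
y = 8
z = 5
h = 3
c = 'cyan'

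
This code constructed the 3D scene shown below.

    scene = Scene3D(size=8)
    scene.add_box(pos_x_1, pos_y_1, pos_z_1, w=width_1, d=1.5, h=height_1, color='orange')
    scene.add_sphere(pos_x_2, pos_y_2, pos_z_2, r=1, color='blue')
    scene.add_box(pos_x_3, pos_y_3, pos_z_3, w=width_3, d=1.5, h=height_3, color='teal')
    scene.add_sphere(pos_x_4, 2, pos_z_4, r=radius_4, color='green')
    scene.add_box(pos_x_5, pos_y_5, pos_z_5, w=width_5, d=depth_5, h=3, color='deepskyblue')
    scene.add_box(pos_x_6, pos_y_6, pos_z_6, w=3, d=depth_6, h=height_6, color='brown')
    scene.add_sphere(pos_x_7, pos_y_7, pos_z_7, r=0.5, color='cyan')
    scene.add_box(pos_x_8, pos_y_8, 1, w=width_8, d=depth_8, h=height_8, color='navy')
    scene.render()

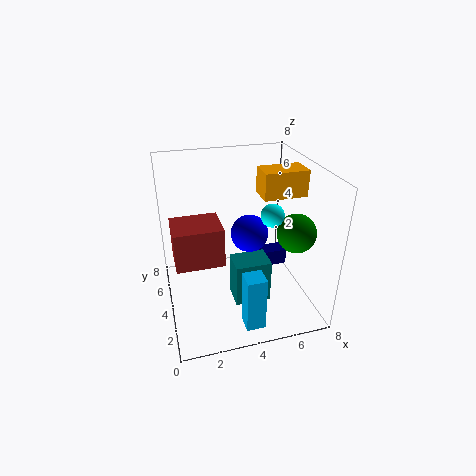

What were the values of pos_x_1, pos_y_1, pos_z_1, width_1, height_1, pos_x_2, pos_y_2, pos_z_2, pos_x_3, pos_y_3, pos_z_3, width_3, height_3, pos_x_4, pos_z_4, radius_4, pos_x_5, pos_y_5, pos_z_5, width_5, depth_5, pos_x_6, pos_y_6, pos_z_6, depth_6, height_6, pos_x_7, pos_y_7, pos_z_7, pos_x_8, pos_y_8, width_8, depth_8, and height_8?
pos_x_1 = 5.5; pos_y_1 = 4; pos_z_1 = 6; width_1 = 2.5; height_1 = 1.5; pos_x_2 = 4.5; pos_y_2 = 3.5; pos_z_2 = 4.5; pos_x_3 = 3.5; pos_y_3 = 2.5; pos_z_3 = 0.5; width_3 = 2; height_3 = 2.5; pos_x_4 = 6.5; pos_z_4 = 5; radius_4 = 1; pos_x_5 = 3.5; pos_y_5 = 0.5; pos_z_5 = 0.5; width_5 = 1; depth_5 = 1; pos_x_6 = 0.5; pos_y_6 = 5; pos_z_6 = 1.5; depth_6 = 2.5; height_6 = 2.5; pos_x_7 = 4.5; pos_y_7 = 0.5; pos_z_7 = 7; pos_x_8 = 6; pos_y_8 = 5; width_8 = 1.5; depth_8 = 1; height_8 = 1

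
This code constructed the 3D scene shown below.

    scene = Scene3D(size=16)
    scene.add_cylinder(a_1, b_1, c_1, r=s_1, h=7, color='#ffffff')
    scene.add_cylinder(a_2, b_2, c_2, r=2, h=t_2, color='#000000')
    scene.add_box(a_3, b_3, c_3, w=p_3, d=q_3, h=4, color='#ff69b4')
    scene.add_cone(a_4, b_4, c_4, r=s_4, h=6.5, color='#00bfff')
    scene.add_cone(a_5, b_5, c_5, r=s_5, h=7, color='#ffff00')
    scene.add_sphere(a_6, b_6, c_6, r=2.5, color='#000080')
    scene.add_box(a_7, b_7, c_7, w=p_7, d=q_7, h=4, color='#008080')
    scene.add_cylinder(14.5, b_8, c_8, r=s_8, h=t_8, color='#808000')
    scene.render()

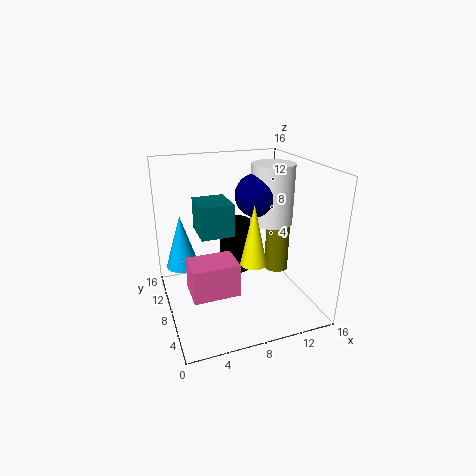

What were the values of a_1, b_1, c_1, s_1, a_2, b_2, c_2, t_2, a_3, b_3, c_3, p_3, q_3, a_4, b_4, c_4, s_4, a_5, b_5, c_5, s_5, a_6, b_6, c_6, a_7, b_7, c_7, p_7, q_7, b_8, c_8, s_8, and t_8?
a_1 = 13; b_1 = 10; c_1 = 8.5; s_1 = 2.5; a_2 = 9.5; b_2 = 13; c_2 = 1.5; t_2 = 6.5; a_3 = 2.5; b_3 = 7; c_3 = 1; p_3 = 5.5; q_3 = 4; a_4 = 2.5; b_4 = 13; c_4 = 3; s_4 = 2; a_5 = 9.5; b_5 = 7; c_5 = 5; s_5 = 1.5; a_6 = 11; b_6 = 10; c_6 = 12; a_7 = 4.5; b_7 = 10.5; c_7 = 7; p_7 = 4; q_7 = 4.5; b_8 = 11; c_8 = 1.5; s_8 = 1.5; t_8 = 6.5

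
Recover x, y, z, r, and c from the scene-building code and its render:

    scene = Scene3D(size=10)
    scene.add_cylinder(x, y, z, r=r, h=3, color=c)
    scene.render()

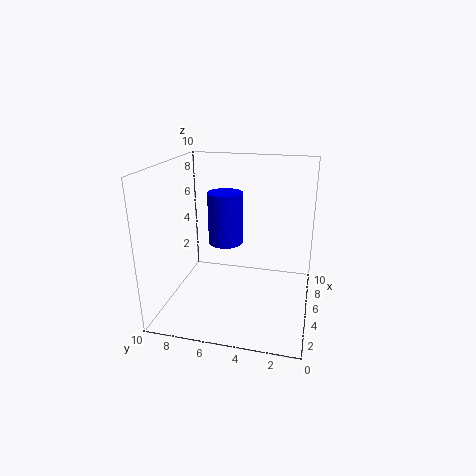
x = 2
y = 5
z = 6
r = 1
c = 'blue'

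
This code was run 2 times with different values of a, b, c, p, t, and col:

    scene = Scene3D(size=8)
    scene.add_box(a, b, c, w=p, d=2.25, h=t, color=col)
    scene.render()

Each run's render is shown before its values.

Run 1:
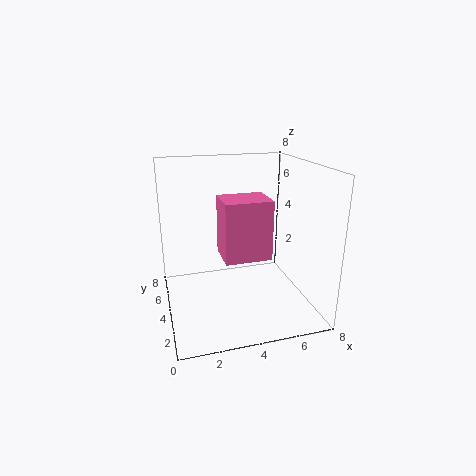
a = 3.25, b = 3.75, c = 2.5, p = 2.75, t = 3.5, col = 'hotpink'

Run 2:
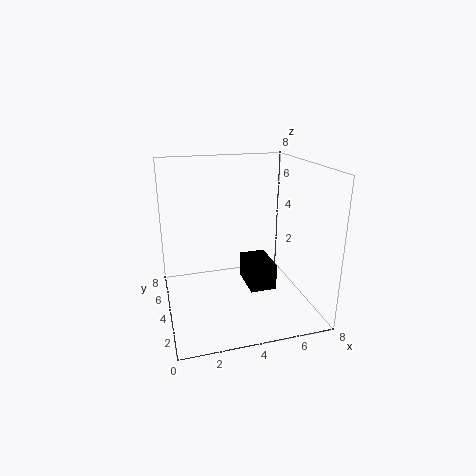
a = 4.5, b = 3, c = 1, p = 1.5, t = 1.5, col = 'black'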